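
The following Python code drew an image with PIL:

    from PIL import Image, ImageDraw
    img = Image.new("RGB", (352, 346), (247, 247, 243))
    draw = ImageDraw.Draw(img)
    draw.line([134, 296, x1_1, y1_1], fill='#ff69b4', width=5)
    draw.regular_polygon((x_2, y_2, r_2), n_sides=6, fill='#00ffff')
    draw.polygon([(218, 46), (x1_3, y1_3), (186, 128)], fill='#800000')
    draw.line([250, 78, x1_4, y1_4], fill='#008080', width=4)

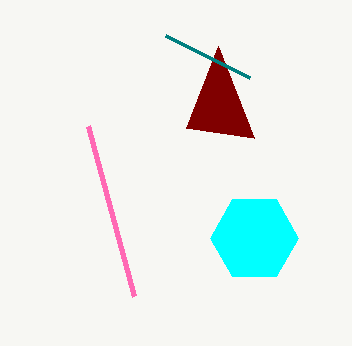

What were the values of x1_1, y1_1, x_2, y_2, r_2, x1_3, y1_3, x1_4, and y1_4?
x1_1 = 88
y1_1 = 126
x_2 = 254
y_2 = 238
r_2 = 44
x1_3 = 254
y1_3 = 138
x1_4 = 166
y1_4 = 36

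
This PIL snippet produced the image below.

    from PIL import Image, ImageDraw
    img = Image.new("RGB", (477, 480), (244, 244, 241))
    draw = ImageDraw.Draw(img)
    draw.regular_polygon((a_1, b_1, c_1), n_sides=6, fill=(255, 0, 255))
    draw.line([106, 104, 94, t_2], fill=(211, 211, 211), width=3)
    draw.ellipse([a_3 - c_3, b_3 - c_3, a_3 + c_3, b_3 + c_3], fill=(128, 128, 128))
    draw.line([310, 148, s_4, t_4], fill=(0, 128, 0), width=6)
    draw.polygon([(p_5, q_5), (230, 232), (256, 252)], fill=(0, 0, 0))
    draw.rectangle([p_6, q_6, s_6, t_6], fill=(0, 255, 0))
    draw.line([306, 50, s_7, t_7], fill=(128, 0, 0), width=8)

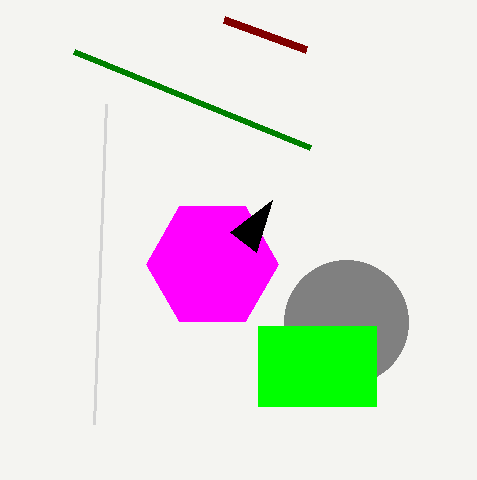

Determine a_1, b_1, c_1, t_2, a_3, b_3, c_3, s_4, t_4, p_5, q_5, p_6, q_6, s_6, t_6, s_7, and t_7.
a_1 = 212, b_1 = 264, c_1 = 66, t_2 = 424, a_3 = 346, b_3 = 322, c_3 = 62, s_4 = 74, t_4 = 52, p_5 = 272, q_5 = 200, p_6 = 258, q_6 = 326, s_6 = 376, t_6 = 406, s_7 = 224, t_7 = 20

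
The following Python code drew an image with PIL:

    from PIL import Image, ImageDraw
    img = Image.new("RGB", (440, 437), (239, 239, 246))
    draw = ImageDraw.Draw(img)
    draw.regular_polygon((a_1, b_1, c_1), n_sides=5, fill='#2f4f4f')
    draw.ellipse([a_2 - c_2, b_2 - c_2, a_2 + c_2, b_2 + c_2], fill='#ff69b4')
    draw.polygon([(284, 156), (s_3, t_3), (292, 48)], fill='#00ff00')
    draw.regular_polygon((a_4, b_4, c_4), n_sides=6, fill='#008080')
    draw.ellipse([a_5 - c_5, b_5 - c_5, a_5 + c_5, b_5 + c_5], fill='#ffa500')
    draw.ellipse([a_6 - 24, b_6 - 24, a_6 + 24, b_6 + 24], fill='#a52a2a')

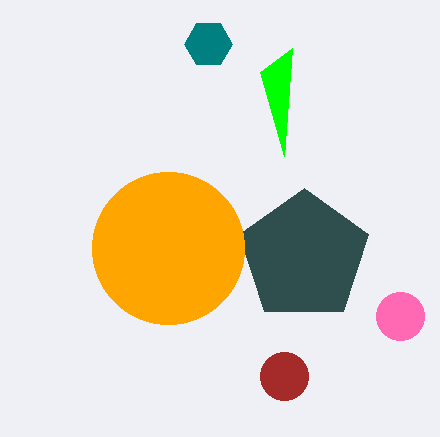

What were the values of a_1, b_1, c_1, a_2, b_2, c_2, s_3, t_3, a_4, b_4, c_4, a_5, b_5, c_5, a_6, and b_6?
a_1 = 304; b_1 = 256; c_1 = 68; a_2 = 400; b_2 = 316; c_2 = 24; s_3 = 260; t_3 = 72; a_4 = 208; b_4 = 44; c_4 = 24; a_5 = 168; b_5 = 248; c_5 = 76; a_6 = 284; b_6 = 376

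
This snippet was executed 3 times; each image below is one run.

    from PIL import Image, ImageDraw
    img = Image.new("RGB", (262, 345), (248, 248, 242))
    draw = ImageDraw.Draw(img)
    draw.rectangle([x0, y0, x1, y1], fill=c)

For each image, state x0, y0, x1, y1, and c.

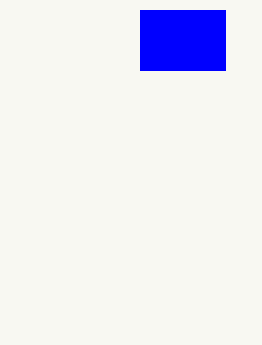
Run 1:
x0 = 140
y0 = 10
x1 = 225
y1 = 70
c = 'blue'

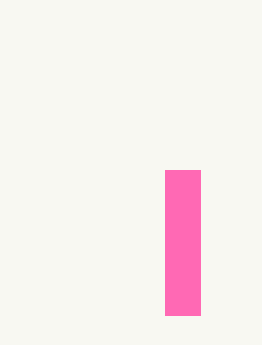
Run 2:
x0 = 165
y0 = 170
x1 = 200
y1 = 315
c = 'hotpink'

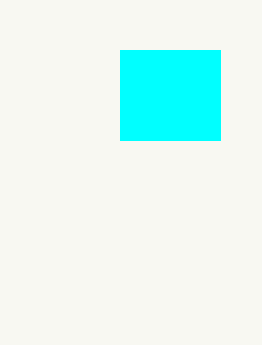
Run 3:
x0 = 120; y0 = 50; x1 = 220; y1 = 140; c = 'cyan'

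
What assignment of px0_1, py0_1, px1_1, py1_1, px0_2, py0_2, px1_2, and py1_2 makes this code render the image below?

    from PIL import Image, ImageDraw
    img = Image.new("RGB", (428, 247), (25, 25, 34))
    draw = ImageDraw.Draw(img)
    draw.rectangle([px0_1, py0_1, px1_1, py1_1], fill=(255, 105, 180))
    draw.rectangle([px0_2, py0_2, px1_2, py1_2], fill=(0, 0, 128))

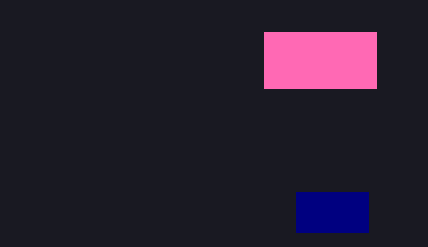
px0_1 = 264; py0_1 = 32; px1_1 = 376; py1_1 = 88; px0_2 = 296; py0_2 = 192; px1_2 = 368; py1_2 = 232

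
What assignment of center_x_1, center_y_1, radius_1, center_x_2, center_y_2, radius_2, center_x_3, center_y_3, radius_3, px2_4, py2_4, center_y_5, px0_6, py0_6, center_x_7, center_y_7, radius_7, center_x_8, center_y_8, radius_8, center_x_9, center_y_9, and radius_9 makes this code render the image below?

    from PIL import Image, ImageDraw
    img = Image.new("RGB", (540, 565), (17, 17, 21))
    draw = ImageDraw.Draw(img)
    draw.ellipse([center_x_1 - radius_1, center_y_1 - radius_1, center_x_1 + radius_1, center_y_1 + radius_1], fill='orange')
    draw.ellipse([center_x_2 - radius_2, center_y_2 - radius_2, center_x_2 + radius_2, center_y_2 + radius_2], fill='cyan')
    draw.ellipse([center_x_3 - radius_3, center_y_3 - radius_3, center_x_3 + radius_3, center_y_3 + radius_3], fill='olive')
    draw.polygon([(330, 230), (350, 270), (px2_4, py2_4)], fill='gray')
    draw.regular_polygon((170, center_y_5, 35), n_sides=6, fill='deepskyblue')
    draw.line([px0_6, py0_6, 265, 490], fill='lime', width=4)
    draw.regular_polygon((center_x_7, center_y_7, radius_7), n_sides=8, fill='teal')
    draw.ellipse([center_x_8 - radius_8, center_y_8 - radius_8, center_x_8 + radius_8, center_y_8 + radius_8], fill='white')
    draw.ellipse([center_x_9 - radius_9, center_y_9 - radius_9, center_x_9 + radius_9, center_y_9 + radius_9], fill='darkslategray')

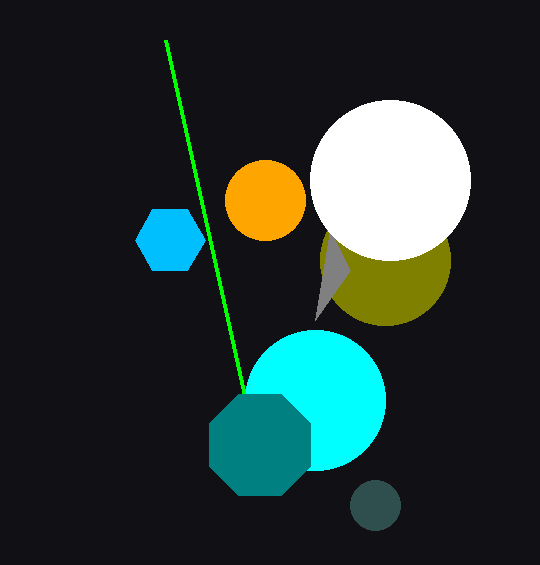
center_x_1 = 265; center_y_1 = 200; radius_1 = 40; center_x_2 = 315; center_y_2 = 400; radius_2 = 70; center_x_3 = 385; center_y_3 = 260; radius_3 = 65; px2_4 = 315; py2_4 = 320; center_y_5 = 240; px0_6 = 165; py0_6 = 40; center_x_7 = 260; center_y_7 = 445; radius_7 = 55; center_x_8 = 390; center_y_8 = 180; radius_8 = 80; center_x_9 = 375; center_y_9 = 505; radius_9 = 25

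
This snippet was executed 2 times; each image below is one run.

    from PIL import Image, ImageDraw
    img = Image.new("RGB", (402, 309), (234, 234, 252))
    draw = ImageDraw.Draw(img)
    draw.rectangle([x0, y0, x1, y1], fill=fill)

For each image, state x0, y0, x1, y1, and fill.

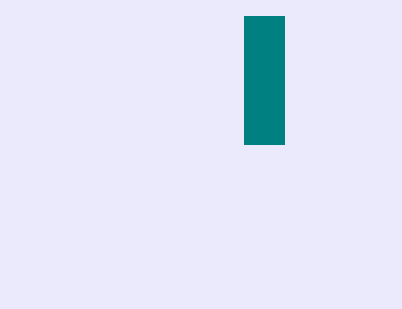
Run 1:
x0 = 244, y0 = 16, x1 = 284, y1 = 144, fill = 'teal'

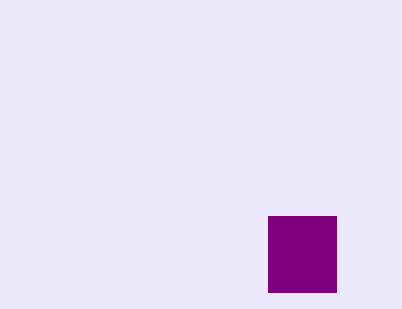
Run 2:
x0 = 268, y0 = 216, x1 = 336, y1 = 292, fill = 'purple'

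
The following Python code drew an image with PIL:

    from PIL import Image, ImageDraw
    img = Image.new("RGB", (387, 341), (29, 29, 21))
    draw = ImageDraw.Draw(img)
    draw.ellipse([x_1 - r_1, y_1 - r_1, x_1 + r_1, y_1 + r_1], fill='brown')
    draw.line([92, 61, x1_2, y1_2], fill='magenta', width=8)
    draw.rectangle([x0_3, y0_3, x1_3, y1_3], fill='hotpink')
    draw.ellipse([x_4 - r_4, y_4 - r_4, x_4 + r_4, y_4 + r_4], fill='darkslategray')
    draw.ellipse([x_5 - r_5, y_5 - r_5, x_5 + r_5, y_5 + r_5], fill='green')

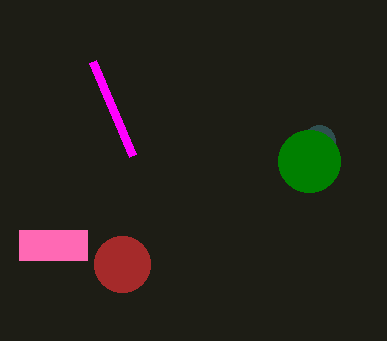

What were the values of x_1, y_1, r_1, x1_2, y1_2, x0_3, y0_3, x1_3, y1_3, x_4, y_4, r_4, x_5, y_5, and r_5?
x_1 = 122
y_1 = 264
r_1 = 28
x1_2 = 132
y1_2 = 155
x0_3 = 19
y0_3 = 230
x1_3 = 87
y1_3 = 260
x_4 = 319
y_4 = 141
r_4 = 16
x_5 = 309
y_5 = 161
r_5 = 31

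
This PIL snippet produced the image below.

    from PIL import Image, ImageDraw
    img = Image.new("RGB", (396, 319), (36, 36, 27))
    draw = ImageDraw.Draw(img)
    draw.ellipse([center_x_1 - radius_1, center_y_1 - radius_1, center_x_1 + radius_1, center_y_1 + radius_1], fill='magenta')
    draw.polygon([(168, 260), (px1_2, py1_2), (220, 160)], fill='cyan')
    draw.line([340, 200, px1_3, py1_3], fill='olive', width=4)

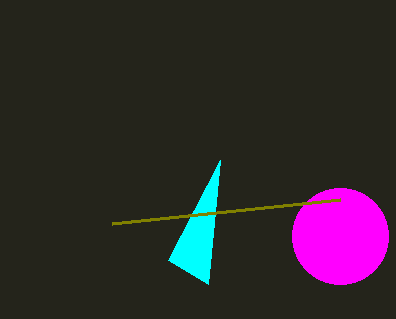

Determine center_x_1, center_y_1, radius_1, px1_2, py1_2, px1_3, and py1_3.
center_x_1 = 340, center_y_1 = 236, radius_1 = 48, px1_2 = 208, py1_2 = 284, px1_3 = 112, py1_3 = 224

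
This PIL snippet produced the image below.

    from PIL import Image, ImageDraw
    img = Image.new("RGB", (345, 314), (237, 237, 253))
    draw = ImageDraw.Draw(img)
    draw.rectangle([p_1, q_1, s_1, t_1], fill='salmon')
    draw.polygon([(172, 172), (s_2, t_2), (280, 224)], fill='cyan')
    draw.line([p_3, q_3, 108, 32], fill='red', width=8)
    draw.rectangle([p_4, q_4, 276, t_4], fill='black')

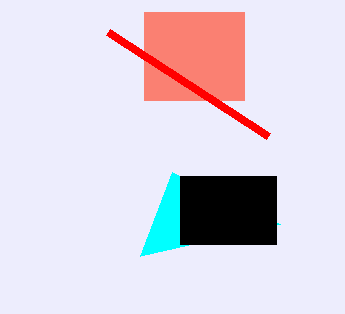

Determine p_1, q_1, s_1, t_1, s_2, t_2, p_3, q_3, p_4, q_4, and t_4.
p_1 = 144, q_1 = 12, s_1 = 244, t_1 = 100, s_2 = 140, t_2 = 256, p_3 = 268, q_3 = 136, p_4 = 180, q_4 = 176, t_4 = 244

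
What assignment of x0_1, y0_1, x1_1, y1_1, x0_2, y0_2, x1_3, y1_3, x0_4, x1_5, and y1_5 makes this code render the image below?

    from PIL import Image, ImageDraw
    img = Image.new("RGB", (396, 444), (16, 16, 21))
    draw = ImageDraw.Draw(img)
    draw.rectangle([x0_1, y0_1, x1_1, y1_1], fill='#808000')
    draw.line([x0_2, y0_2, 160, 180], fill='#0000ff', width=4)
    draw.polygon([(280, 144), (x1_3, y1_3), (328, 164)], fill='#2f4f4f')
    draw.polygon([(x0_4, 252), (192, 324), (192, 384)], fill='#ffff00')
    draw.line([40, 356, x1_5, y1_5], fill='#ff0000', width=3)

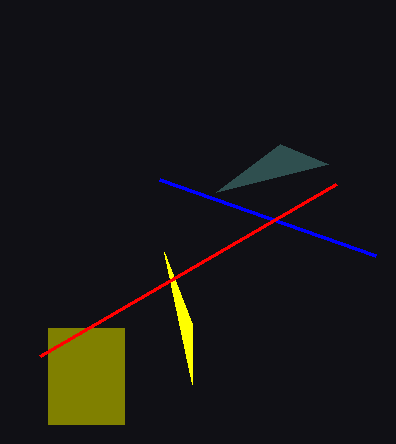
x0_1 = 48; y0_1 = 328; x1_1 = 124; y1_1 = 424; x0_2 = 376; y0_2 = 256; x1_3 = 216; y1_3 = 192; x0_4 = 164; x1_5 = 336; y1_5 = 184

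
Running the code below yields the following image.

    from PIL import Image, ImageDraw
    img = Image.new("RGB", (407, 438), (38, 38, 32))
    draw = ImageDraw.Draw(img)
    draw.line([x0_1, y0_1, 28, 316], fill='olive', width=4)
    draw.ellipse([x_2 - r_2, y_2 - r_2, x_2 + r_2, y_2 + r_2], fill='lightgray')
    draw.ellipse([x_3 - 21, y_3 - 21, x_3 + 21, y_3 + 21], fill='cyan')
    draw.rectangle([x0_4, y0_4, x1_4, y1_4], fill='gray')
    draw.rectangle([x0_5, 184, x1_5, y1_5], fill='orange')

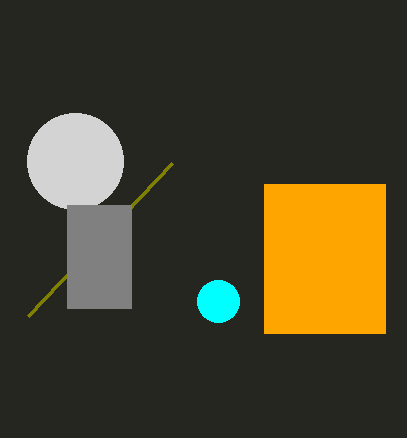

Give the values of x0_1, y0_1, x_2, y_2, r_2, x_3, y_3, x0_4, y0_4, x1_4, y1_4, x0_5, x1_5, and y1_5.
x0_1 = 172, y0_1 = 163, x_2 = 75, y_2 = 161, r_2 = 48, x_3 = 218, y_3 = 301, x0_4 = 67, y0_4 = 205, x1_4 = 131, y1_4 = 308, x0_5 = 264, x1_5 = 385, y1_5 = 333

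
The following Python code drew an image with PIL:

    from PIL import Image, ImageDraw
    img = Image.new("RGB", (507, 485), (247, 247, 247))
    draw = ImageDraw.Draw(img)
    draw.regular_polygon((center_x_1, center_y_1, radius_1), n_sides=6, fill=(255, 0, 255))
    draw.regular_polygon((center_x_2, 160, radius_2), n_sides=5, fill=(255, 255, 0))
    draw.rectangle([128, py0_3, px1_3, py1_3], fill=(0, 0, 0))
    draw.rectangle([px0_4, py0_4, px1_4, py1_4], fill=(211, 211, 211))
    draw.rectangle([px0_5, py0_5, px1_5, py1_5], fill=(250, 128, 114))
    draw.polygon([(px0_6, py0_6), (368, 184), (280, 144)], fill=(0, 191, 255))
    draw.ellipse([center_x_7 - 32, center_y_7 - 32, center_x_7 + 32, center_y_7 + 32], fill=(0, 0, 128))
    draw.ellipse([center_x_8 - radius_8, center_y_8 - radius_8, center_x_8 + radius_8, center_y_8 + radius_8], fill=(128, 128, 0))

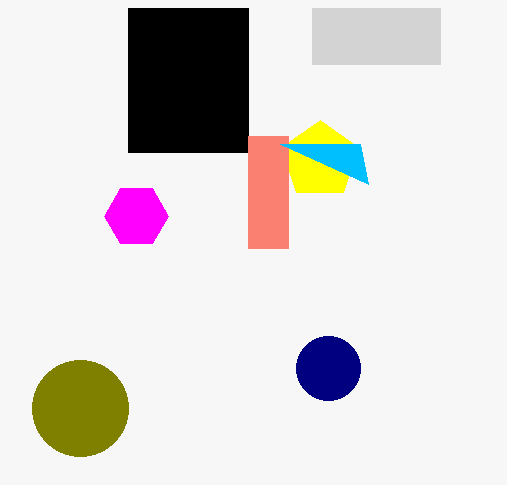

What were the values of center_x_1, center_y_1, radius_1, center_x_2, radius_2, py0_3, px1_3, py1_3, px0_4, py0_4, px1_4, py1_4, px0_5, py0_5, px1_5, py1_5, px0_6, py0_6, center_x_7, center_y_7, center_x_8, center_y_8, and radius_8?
center_x_1 = 136, center_y_1 = 216, radius_1 = 32, center_x_2 = 320, radius_2 = 40, py0_3 = 8, px1_3 = 248, py1_3 = 152, px0_4 = 312, py0_4 = 8, px1_4 = 440, py1_4 = 64, px0_5 = 248, py0_5 = 136, px1_5 = 288, py1_5 = 248, px0_6 = 360, py0_6 = 144, center_x_7 = 328, center_y_7 = 368, center_x_8 = 80, center_y_8 = 408, radius_8 = 48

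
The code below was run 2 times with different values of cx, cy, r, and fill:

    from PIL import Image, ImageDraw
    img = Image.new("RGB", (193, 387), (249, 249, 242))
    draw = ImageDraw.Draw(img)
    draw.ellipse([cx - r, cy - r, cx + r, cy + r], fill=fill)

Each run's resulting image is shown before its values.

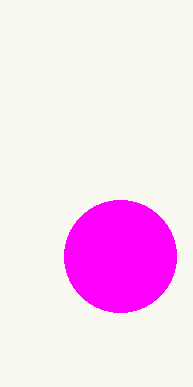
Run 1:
cx = 120
cy = 256
r = 56
fill = 'magenta'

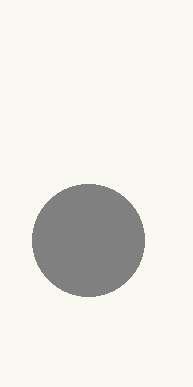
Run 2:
cx = 88
cy = 240
r = 56
fill = 'gray'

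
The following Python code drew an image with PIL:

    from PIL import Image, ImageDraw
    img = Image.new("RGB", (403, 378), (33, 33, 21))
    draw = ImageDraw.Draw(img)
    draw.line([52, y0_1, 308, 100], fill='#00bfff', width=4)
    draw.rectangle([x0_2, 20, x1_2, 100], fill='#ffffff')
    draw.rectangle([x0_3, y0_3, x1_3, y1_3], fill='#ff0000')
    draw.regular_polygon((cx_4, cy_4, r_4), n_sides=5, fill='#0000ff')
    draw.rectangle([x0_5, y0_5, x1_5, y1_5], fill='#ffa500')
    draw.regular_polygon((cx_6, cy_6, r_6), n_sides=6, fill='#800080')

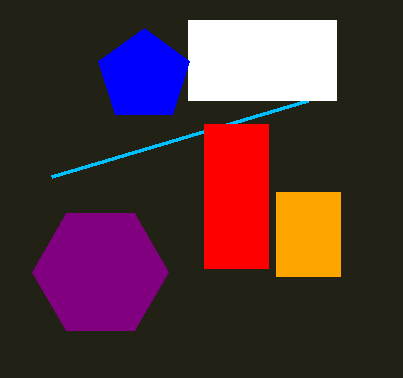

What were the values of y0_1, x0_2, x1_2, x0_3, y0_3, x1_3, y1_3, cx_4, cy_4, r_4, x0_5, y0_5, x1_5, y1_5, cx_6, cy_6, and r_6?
y0_1 = 176, x0_2 = 188, x1_2 = 336, x0_3 = 204, y0_3 = 124, x1_3 = 268, y1_3 = 268, cx_4 = 144, cy_4 = 76, r_4 = 48, x0_5 = 276, y0_5 = 192, x1_5 = 340, y1_5 = 276, cx_6 = 100, cy_6 = 272, r_6 = 68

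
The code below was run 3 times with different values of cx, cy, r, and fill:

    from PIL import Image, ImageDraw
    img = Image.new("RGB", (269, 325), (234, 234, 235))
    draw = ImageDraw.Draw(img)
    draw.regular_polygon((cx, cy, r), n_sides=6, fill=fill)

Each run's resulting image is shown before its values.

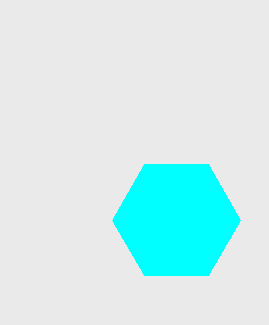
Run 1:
cx = 176
cy = 220
r = 64
fill = 'cyan'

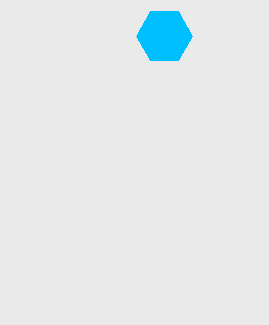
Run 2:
cx = 164, cy = 36, r = 28, fill = 'deepskyblue'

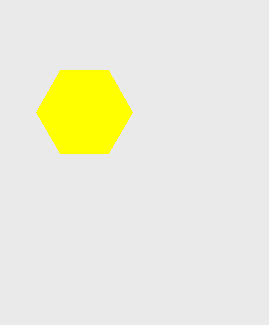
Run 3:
cx = 84, cy = 112, r = 48, fill = 'yellow'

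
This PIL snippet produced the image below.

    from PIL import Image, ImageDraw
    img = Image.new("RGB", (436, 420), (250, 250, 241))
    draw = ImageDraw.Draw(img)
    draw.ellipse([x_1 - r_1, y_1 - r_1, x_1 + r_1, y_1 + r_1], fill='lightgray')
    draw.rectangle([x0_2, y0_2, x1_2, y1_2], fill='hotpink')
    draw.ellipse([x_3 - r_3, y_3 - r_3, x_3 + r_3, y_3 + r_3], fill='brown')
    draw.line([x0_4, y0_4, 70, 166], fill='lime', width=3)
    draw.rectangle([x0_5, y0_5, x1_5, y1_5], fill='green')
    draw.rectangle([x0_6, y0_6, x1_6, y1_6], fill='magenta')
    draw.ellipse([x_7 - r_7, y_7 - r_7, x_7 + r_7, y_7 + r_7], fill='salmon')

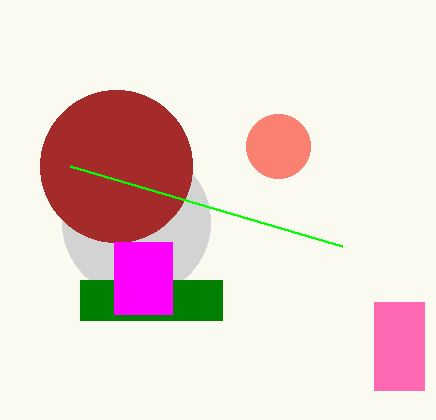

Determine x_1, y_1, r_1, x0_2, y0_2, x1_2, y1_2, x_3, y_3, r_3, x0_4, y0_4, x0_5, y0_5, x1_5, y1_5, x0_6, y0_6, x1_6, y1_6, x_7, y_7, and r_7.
x_1 = 136, y_1 = 222, r_1 = 74, x0_2 = 374, y0_2 = 302, x1_2 = 424, y1_2 = 390, x_3 = 116, y_3 = 166, r_3 = 76, x0_4 = 342, y0_4 = 246, x0_5 = 80, y0_5 = 280, x1_5 = 222, y1_5 = 320, x0_6 = 114, y0_6 = 242, x1_6 = 172, y1_6 = 314, x_7 = 278, y_7 = 146, r_7 = 32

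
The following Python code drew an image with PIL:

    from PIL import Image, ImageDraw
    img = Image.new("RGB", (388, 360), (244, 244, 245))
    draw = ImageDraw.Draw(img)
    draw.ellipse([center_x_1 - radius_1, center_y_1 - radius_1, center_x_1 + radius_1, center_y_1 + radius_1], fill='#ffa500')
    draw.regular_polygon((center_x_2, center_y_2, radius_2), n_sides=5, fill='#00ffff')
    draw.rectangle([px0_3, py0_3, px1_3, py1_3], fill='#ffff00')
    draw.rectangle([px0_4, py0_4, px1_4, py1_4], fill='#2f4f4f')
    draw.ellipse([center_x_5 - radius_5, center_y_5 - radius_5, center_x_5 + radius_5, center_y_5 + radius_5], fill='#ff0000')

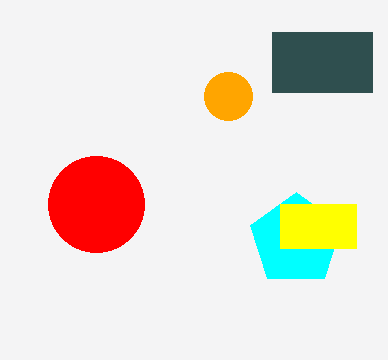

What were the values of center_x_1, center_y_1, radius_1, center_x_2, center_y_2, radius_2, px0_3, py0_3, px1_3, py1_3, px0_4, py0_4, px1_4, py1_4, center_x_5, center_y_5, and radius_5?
center_x_1 = 228; center_y_1 = 96; radius_1 = 24; center_x_2 = 296; center_y_2 = 240; radius_2 = 48; px0_3 = 280; py0_3 = 204; px1_3 = 356; py1_3 = 248; px0_4 = 272; py0_4 = 32; px1_4 = 372; py1_4 = 92; center_x_5 = 96; center_y_5 = 204; radius_5 = 48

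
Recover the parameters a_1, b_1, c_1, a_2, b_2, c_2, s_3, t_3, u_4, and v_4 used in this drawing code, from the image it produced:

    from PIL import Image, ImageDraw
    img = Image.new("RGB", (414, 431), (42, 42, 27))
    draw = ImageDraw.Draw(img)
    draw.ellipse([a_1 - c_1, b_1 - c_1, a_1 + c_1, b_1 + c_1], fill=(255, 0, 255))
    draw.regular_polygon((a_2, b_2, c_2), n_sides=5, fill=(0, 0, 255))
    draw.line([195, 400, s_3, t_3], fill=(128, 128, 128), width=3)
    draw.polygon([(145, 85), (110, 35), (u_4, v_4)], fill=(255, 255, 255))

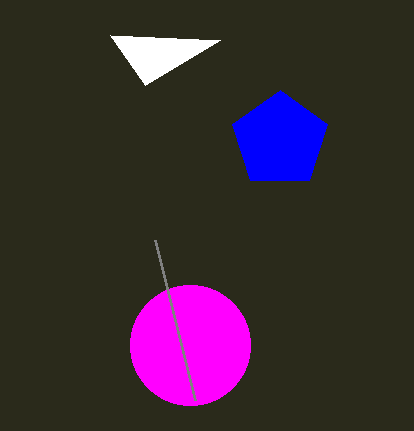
a_1 = 190; b_1 = 345; c_1 = 60; a_2 = 280; b_2 = 140; c_2 = 50; s_3 = 155; t_3 = 240; u_4 = 220; v_4 = 40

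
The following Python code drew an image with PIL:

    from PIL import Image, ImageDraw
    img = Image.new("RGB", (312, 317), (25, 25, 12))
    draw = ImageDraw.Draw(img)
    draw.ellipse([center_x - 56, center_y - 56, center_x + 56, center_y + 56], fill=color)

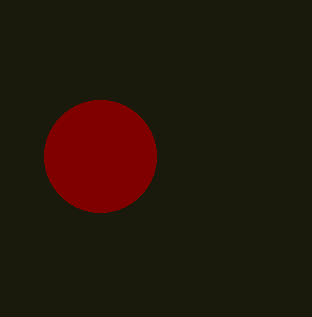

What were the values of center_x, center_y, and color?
center_x = 100; center_y = 156; color = 'maroon'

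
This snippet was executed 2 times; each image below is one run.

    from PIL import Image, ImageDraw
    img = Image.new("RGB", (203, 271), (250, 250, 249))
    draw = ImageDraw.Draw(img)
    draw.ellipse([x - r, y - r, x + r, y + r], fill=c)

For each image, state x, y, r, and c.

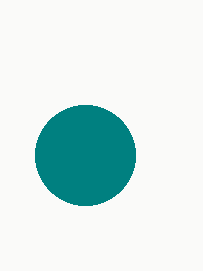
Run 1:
x = 85, y = 155, r = 50, c = 'teal'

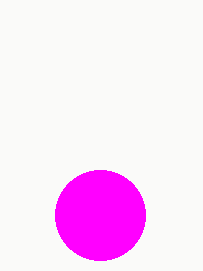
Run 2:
x = 100, y = 215, r = 45, c = 'magenta'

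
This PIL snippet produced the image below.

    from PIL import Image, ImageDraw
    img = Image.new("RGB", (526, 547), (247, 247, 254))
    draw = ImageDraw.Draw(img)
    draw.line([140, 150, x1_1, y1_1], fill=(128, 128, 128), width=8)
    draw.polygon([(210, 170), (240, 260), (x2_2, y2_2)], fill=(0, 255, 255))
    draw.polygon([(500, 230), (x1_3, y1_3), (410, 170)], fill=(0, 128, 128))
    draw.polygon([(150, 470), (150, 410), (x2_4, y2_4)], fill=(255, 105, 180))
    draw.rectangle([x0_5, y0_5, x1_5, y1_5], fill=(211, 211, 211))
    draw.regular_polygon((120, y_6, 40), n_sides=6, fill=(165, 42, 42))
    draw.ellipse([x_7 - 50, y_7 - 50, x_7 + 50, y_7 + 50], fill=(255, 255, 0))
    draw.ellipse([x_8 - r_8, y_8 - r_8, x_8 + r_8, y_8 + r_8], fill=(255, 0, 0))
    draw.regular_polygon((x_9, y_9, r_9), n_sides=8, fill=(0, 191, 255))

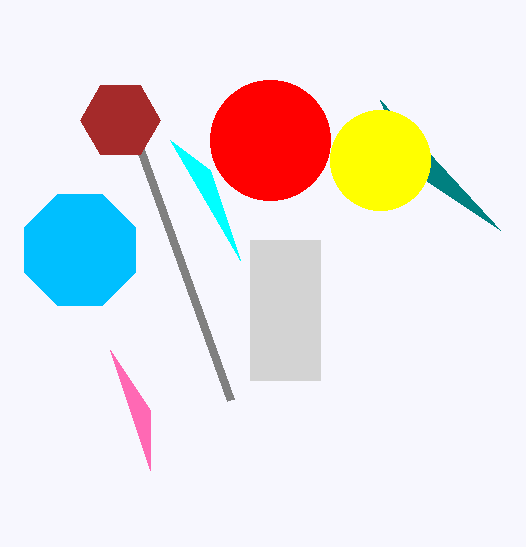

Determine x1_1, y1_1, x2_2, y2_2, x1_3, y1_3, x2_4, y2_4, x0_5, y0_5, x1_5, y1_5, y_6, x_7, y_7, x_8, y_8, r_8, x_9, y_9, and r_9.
x1_1 = 230; y1_1 = 400; x2_2 = 170; y2_2 = 140; x1_3 = 380; y1_3 = 100; x2_4 = 110; y2_4 = 350; x0_5 = 250; y0_5 = 240; x1_5 = 320; y1_5 = 380; y_6 = 120; x_7 = 380; y_7 = 160; x_8 = 270; y_8 = 140; r_8 = 60; x_9 = 80; y_9 = 250; r_9 = 60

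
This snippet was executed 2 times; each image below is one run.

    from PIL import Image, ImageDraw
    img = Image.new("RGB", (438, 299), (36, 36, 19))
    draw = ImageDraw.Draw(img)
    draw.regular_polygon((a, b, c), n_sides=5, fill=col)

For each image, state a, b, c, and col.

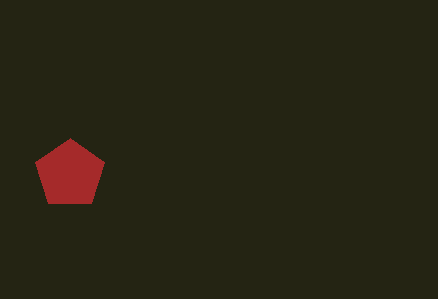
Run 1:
a = 70; b = 174; c = 36; col = 'brown'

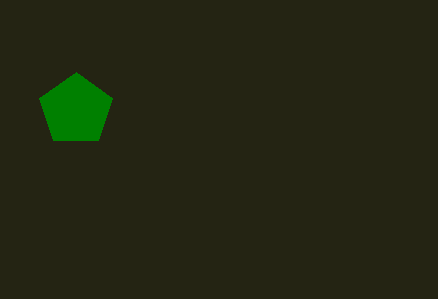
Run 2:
a = 76, b = 110, c = 38, col = 'green'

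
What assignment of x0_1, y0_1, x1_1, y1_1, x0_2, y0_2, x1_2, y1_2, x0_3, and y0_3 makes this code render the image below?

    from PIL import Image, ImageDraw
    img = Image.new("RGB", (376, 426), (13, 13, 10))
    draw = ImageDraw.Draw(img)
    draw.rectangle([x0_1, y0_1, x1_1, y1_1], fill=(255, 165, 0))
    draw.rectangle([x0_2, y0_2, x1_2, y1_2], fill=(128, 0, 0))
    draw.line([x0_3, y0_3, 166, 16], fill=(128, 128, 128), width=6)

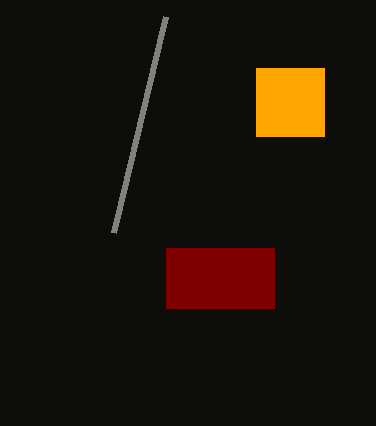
x0_1 = 256, y0_1 = 68, x1_1 = 324, y1_1 = 136, x0_2 = 166, y0_2 = 248, x1_2 = 274, y1_2 = 308, x0_3 = 114, y0_3 = 232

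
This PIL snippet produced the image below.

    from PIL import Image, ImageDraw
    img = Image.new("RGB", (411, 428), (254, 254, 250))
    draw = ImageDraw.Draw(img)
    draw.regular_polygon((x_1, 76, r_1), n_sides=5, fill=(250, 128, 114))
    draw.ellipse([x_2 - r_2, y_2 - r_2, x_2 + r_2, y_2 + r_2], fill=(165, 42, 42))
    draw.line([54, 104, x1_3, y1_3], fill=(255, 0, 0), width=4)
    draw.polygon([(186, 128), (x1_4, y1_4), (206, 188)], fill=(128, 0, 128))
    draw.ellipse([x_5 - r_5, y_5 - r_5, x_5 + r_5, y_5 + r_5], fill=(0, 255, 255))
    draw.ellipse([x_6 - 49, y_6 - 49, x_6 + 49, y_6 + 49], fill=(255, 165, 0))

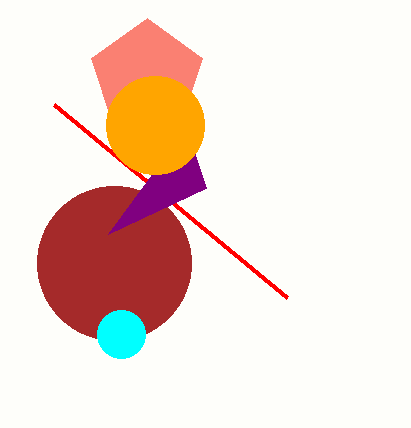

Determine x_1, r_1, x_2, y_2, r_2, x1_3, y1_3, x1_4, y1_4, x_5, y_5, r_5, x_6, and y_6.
x_1 = 147
r_1 = 58
x_2 = 114
y_2 = 263
r_2 = 77
x1_3 = 287
y1_3 = 297
x1_4 = 108
y1_4 = 234
x_5 = 121
y_5 = 334
r_5 = 24
x_6 = 155
y_6 = 125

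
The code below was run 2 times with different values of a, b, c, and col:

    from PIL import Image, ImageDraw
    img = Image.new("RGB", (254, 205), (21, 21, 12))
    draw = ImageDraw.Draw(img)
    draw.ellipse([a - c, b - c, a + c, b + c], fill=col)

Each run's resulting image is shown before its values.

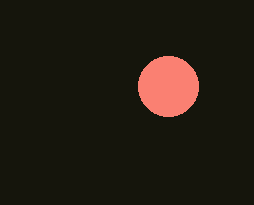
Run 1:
a = 168; b = 86; c = 30; col = 'salmon'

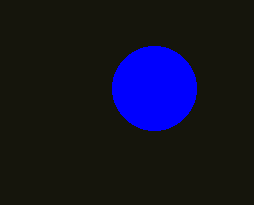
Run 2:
a = 154
b = 88
c = 42
col = 'blue'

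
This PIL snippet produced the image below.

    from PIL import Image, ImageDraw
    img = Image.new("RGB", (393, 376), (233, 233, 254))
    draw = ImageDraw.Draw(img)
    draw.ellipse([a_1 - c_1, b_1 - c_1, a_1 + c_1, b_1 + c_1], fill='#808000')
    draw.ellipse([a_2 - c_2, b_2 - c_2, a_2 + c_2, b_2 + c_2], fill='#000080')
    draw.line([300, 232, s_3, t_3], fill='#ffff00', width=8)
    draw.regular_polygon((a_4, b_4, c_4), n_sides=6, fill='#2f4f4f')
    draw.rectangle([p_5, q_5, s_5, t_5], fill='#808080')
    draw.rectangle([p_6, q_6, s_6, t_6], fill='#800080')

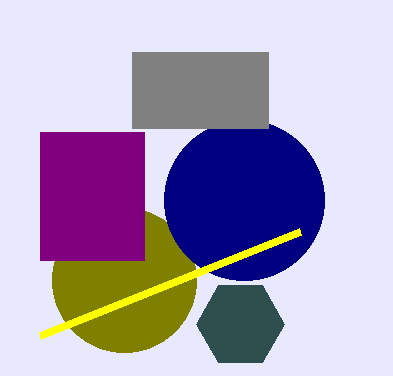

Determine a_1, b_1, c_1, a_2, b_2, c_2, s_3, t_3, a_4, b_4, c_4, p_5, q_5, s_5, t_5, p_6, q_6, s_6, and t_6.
a_1 = 124; b_1 = 280; c_1 = 72; a_2 = 244; b_2 = 200; c_2 = 80; s_3 = 40; t_3 = 336; a_4 = 240; b_4 = 324; c_4 = 44; p_5 = 132; q_5 = 52; s_5 = 268; t_5 = 128; p_6 = 40; q_6 = 132; s_6 = 144; t_6 = 260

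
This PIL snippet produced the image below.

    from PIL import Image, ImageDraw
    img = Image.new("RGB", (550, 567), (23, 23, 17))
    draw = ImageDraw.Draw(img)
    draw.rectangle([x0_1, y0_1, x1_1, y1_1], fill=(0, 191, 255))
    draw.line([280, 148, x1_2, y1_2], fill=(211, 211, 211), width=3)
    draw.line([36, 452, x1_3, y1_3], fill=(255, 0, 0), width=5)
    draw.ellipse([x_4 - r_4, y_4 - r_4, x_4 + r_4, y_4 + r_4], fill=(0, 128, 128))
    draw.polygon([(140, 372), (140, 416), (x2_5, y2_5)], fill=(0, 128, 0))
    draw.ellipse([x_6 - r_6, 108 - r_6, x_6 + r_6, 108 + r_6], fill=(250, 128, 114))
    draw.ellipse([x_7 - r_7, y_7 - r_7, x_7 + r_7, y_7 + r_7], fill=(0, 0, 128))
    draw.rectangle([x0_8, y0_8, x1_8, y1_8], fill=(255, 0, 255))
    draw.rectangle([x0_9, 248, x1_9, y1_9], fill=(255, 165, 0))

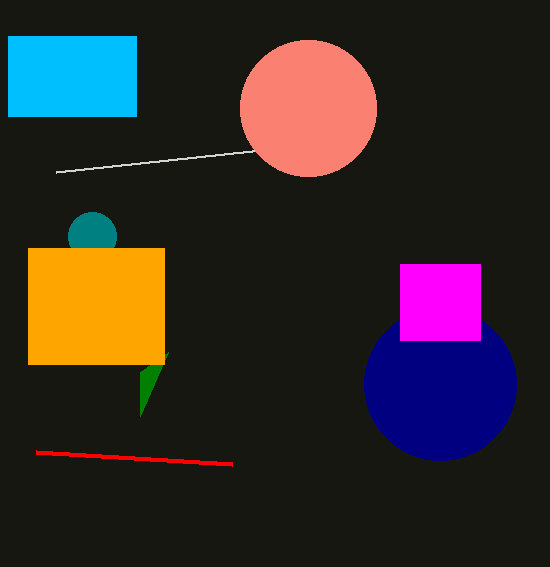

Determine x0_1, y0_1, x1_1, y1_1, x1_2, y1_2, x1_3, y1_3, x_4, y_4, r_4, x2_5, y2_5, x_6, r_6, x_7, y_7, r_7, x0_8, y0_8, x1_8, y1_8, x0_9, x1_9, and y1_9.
x0_1 = 8, y0_1 = 36, x1_1 = 136, y1_1 = 116, x1_2 = 56, y1_2 = 172, x1_3 = 232, y1_3 = 464, x_4 = 92, y_4 = 236, r_4 = 24, x2_5 = 168, y2_5 = 352, x_6 = 308, r_6 = 68, x_7 = 440, y_7 = 384, r_7 = 76, x0_8 = 400, y0_8 = 264, x1_8 = 480, y1_8 = 340, x0_9 = 28, x1_9 = 164, y1_9 = 364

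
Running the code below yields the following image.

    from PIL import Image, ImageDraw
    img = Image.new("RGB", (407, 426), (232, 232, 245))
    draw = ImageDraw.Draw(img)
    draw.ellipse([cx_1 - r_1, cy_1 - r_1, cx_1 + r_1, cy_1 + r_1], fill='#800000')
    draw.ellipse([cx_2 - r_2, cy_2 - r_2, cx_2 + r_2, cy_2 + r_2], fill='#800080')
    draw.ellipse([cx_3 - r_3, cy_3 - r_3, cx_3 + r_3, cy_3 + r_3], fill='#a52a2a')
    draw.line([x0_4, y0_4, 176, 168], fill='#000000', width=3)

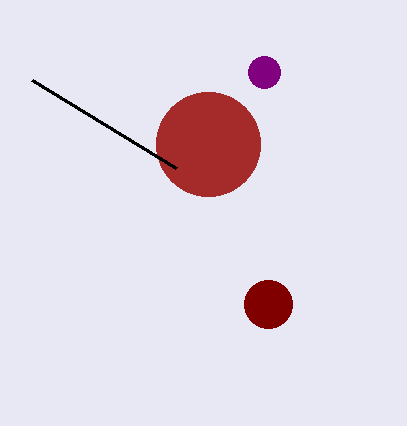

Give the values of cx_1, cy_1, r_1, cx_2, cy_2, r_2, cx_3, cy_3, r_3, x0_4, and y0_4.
cx_1 = 268; cy_1 = 304; r_1 = 24; cx_2 = 264; cy_2 = 72; r_2 = 16; cx_3 = 208; cy_3 = 144; r_3 = 52; x0_4 = 32; y0_4 = 80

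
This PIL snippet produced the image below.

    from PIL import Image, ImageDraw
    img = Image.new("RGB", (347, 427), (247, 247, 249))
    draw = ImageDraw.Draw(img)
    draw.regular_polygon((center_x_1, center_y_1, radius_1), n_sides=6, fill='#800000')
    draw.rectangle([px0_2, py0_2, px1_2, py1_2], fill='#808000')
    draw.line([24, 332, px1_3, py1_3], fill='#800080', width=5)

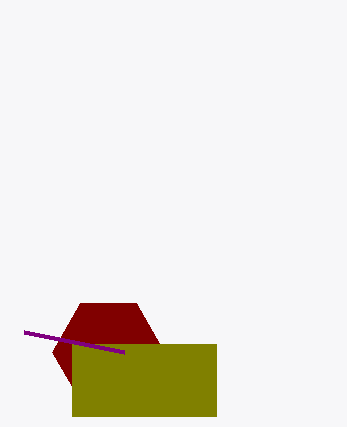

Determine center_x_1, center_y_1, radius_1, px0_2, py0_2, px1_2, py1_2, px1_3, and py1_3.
center_x_1 = 108
center_y_1 = 352
radius_1 = 56
px0_2 = 72
py0_2 = 344
px1_2 = 216
py1_2 = 416
px1_3 = 124
py1_3 = 352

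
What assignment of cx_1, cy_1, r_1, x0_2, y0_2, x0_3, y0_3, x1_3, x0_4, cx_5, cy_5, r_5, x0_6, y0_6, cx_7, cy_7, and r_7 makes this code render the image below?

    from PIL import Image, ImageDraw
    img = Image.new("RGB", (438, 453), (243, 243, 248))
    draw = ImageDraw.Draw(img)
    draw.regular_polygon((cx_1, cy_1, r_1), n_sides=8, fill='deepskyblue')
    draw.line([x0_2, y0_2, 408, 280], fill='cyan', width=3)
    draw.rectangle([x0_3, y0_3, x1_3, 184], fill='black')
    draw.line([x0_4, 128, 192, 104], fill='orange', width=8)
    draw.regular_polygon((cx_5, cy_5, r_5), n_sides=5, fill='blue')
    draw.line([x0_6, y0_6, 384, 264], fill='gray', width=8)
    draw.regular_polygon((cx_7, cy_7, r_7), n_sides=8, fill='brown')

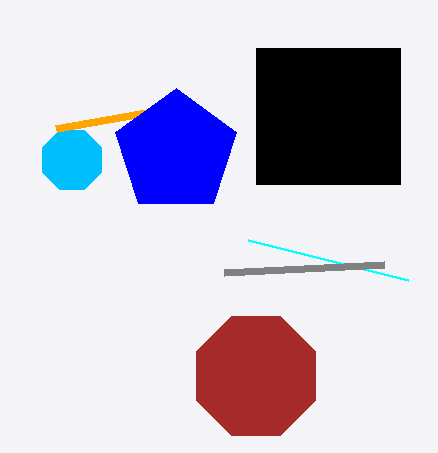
cx_1 = 72; cy_1 = 160; r_1 = 32; x0_2 = 248; y0_2 = 240; x0_3 = 256; y0_3 = 48; x1_3 = 400; x0_4 = 56; cx_5 = 176; cy_5 = 152; r_5 = 64; x0_6 = 224; y0_6 = 272; cx_7 = 256; cy_7 = 376; r_7 = 64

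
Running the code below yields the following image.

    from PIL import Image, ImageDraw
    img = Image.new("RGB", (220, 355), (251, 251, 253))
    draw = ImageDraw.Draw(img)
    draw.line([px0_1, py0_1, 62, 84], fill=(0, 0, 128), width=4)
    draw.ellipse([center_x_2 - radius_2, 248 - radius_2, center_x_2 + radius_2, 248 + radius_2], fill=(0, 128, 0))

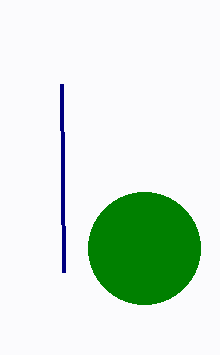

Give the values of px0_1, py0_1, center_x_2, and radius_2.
px0_1 = 64; py0_1 = 272; center_x_2 = 144; radius_2 = 56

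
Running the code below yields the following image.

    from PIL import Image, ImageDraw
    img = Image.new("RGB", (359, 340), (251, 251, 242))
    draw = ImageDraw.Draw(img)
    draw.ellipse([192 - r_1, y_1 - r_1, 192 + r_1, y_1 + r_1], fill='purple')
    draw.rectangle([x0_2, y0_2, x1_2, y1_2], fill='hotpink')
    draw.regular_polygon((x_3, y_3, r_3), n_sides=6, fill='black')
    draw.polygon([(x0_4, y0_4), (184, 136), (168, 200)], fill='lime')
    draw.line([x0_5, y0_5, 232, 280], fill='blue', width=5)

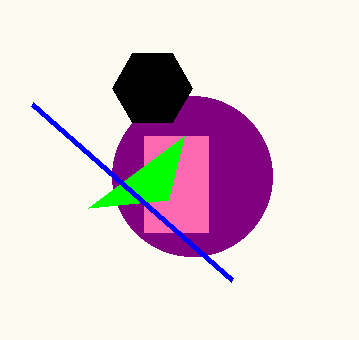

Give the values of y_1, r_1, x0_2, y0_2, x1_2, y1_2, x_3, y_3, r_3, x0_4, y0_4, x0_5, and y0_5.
y_1 = 176
r_1 = 80
x0_2 = 144
y0_2 = 136
x1_2 = 208
y1_2 = 232
x_3 = 152
y_3 = 88
r_3 = 40
x0_4 = 88
y0_4 = 208
x0_5 = 32
y0_5 = 104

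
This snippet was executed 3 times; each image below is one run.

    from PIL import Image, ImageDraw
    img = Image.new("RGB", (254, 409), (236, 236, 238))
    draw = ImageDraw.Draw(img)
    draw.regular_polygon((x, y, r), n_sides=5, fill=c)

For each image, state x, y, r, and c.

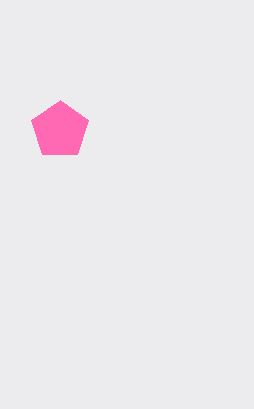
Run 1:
x = 60, y = 130, r = 30, c = 'hotpink'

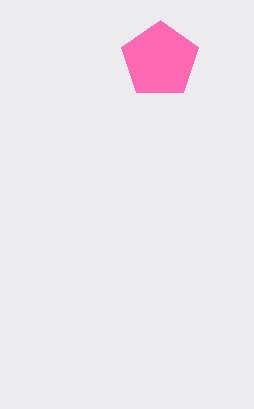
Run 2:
x = 160; y = 60; r = 40; c = 'hotpink'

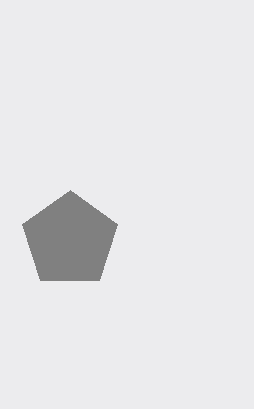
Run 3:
x = 70, y = 240, r = 50, c = 'gray'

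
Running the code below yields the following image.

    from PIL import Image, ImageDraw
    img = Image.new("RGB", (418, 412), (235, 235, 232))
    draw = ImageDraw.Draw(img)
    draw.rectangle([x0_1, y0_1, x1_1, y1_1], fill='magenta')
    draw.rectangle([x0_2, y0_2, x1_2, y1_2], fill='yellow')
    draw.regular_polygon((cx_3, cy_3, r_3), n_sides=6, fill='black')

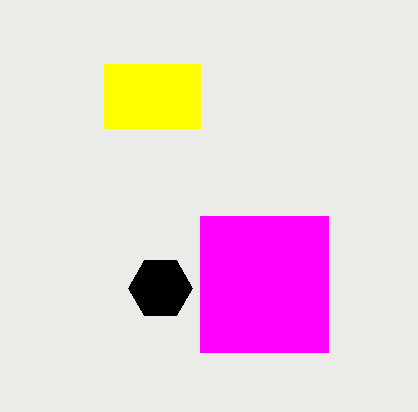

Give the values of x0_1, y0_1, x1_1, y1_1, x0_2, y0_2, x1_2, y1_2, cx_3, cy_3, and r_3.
x0_1 = 200
y0_1 = 216
x1_1 = 328
y1_1 = 352
x0_2 = 104
y0_2 = 64
x1_2 = 200
y1_2 = 128
cx_3 = 160
cy_3 = 288
r_3 = 32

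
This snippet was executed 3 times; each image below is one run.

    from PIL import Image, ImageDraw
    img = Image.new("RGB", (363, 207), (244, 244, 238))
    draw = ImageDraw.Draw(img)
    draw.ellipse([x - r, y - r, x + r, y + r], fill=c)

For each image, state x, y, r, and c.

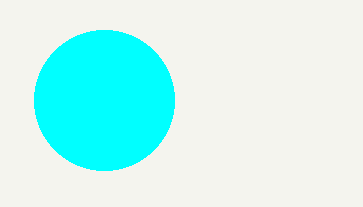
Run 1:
x = 104, y = 100, r = 70, c = 'cyan'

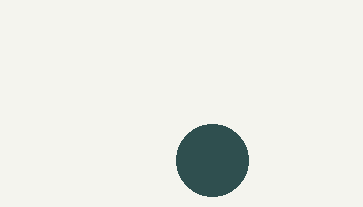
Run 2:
x = 212; y = 160; r = 36; c = 'darkslategray'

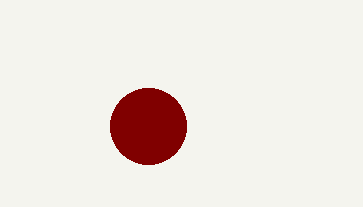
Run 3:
x = 148, y = 126, r = 38, c = 'maroon'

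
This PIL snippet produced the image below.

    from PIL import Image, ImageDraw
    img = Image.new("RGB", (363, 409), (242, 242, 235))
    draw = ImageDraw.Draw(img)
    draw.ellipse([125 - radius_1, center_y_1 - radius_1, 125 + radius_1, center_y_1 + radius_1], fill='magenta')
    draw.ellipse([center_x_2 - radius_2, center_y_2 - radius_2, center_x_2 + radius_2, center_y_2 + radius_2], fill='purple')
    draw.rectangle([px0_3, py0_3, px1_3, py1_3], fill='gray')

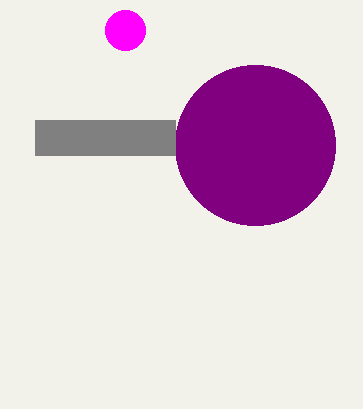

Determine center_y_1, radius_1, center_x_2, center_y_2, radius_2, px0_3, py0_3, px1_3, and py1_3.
center_y_1 = 30
radius_1 = 20
center_x_2 = 255
center_y_2 = 145
radius_2 = 80
px0_3 = 35
py0_3 = 120
px1_3 = 175
py1_3 = 155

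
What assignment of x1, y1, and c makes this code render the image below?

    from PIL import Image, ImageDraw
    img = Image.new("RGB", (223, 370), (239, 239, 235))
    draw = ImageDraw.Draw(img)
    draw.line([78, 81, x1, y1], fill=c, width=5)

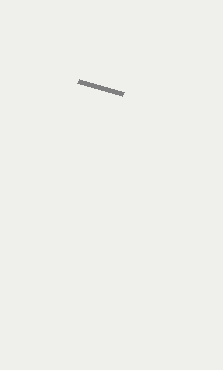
x1 = 123
y1 = 94
c = 'gray'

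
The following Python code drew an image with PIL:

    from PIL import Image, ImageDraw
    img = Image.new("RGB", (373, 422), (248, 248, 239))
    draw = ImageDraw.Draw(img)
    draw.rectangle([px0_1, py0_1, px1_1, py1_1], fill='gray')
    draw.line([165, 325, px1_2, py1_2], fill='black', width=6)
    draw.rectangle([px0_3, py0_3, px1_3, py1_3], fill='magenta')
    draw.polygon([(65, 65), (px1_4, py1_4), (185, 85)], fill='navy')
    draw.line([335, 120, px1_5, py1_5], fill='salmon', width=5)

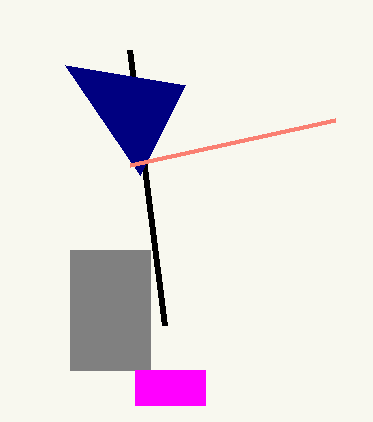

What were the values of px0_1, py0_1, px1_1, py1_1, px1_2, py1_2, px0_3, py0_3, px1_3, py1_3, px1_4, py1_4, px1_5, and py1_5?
px0_1 = 70
py0_1 = 250
px1_1 = 150
py1_1 = 370
px1_2 = 130
py1_2 = 50
px0_3 = 135
py0_3 = 370
px1_3 = 205
py1_3 = 405
px1_4 = 140
py1_4 = 175
px1_5 = 130
py1_5 = 165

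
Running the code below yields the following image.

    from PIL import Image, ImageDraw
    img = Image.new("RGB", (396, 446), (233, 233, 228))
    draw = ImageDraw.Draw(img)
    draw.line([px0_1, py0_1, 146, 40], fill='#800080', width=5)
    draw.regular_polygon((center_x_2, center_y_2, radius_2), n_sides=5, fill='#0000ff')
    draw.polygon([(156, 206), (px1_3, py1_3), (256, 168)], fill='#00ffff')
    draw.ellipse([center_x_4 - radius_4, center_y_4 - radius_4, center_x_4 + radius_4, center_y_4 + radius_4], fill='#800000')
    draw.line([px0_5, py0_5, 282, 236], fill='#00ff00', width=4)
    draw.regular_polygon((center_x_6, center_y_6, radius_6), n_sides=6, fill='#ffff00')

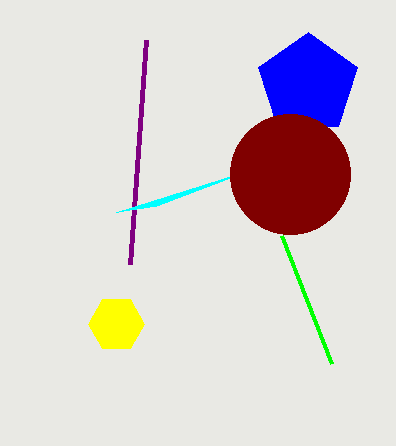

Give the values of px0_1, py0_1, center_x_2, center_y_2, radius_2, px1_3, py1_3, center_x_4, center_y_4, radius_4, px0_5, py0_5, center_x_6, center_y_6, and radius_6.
px0_1 = 130, py0_1 = 264, center_x_2 = 308, center_y_2 = 84, radius_2 = 52, px1_3 = 116, py1_3 = 212, center_x_4 = 290, center_y_4 = 174, radius_4 = 60, px0_5 = 332, py0_5 = 364, center_x_6 = 116, center_y_6 = 324, radius_6 = 28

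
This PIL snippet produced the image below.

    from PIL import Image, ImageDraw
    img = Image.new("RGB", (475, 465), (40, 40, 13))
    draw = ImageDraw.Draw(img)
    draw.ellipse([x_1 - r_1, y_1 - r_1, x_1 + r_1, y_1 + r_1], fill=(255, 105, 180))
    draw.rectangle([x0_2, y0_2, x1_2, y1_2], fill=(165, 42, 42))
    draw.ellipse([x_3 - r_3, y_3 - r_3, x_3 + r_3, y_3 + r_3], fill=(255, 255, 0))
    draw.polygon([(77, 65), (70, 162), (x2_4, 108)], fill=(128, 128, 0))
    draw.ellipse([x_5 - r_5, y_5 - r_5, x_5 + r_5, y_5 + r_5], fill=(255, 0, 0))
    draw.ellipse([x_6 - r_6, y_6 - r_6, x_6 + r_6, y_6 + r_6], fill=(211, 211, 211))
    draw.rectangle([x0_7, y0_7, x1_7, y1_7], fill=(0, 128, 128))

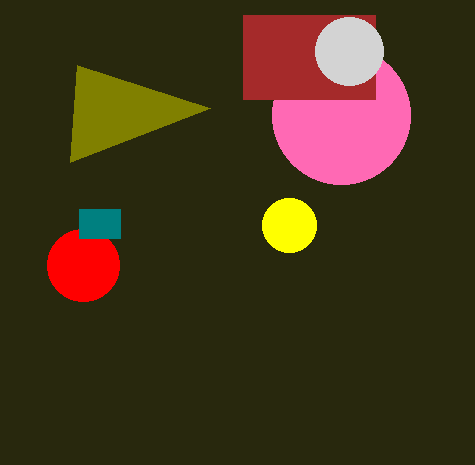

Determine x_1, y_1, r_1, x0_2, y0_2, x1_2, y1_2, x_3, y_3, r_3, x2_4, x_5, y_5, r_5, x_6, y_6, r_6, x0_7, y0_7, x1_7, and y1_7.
x_1 = 341, y_1 = 115, r_1 = 69, x0_2 = 243, y0_2 = 15, x1_2 = 375, y1_2 = 99, x_3 = 289, y_3 = 225, r_3 = 27, x2_4 = 210, x_5 = 83, y_5 = 265, r_5 = 36, x_6 = 349, y_6 = 51, r_6 = 34, x0_7 = 79, y0_7 = 209, x1_7 = 120, y1_7 = 238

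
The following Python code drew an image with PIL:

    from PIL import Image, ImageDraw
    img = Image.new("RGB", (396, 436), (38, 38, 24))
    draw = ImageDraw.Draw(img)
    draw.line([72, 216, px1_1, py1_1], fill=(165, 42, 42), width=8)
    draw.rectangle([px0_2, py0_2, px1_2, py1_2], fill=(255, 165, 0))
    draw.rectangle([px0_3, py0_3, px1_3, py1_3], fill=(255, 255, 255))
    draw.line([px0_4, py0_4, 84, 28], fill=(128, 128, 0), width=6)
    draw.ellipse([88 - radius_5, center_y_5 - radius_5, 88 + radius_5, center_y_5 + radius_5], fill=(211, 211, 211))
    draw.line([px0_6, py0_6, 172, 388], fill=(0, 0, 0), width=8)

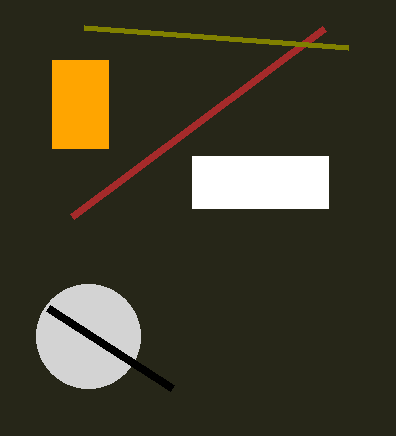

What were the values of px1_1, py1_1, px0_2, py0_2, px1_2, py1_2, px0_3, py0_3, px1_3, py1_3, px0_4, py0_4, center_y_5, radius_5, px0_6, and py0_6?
px1_1 = 324; py1_1 = 28; px0_2 = 52; py0_2 = 60; px1_2 = 108; py1_2 = 148; px0_3 = 192; py0_3 = 156; px1_3 = 328; py1_3 = 208; px0_4 = 348; py0_4 = 48; center_y_5 = 336; radius_5 = 52; px0_6 = 48; py0_6 = 308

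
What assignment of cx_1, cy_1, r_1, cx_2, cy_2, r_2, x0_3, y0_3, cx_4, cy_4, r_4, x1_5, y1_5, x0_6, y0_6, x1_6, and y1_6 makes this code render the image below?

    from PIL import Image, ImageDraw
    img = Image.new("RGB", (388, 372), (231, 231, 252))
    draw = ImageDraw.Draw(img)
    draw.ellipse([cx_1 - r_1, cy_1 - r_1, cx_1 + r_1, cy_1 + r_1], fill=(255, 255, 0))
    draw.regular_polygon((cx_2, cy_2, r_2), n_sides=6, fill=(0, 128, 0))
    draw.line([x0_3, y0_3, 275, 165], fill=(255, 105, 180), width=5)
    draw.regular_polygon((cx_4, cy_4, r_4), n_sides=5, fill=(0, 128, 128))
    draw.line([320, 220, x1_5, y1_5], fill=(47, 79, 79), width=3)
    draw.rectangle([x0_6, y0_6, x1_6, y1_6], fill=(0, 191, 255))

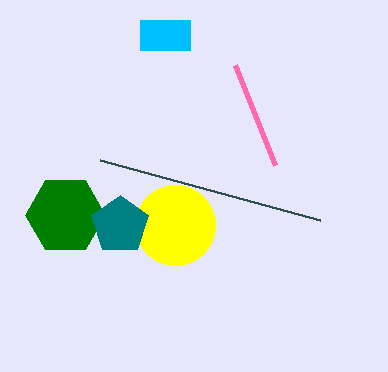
cx_1 = 175
cy_1 = 225
r_1 = 40
cx_2 = 65
cy_2 = 215
r_2 = 40
x0_3 = 235
y0_3 = 65
cx_4 = 120
cy_4 = 225
r_4 = 30
x1_5 = 100
y1_5 = 160
x0_6 = 140
y0_6 = 20
x1_6 = 190
y1_6 = 50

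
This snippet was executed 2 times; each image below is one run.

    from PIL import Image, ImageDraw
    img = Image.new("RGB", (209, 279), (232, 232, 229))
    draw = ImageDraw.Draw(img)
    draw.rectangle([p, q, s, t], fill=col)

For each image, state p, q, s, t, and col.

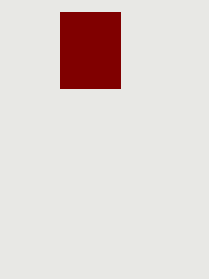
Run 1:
p = 60
q = 12
s = 120
t = 88
col = 'maroon'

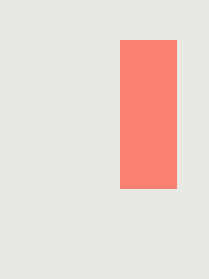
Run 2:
p = 120, q = 40, s = 176, t = 188, col = 'salmon'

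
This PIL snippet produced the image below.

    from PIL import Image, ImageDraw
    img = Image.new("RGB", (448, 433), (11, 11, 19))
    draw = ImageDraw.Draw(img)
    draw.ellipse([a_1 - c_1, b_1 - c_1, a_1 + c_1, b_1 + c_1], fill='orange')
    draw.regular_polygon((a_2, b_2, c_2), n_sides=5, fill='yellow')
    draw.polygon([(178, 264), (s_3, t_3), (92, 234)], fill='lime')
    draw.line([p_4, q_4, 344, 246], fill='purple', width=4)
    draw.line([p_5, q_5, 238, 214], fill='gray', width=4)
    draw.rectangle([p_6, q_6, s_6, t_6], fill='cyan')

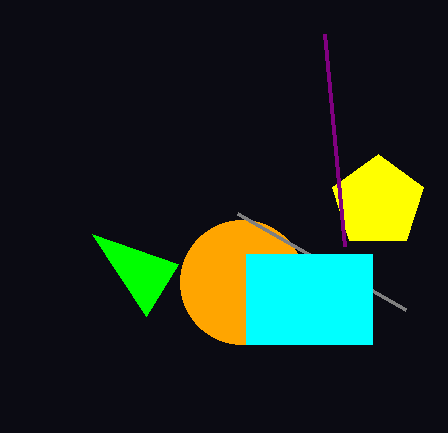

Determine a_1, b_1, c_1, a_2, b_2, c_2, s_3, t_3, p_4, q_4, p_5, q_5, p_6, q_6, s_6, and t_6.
a_1 = 242; b_1 = 282; c_1 = 62; a_2 = 378; b_2 = 202; c_2 = 48; s_3 = 146; t_3 = 316; p_4 = 324; q_4 = 34; p_5 = 406; q_5 = 310; p_6 = 246; q_6 = 254; s_6 = 372; t_6 = 344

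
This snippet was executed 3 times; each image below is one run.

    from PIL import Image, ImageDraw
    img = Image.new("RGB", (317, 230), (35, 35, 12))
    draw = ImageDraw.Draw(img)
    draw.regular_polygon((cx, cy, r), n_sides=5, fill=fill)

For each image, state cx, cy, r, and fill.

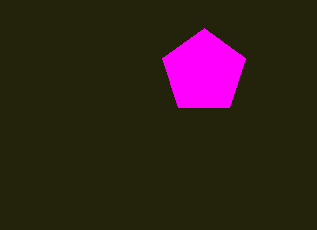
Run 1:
cx = 204, cy = 72, r = 44, fill = 'magenta'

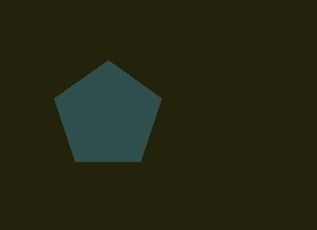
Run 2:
cx = 108; cy = 116; r = 56; fill = 'darkslategray'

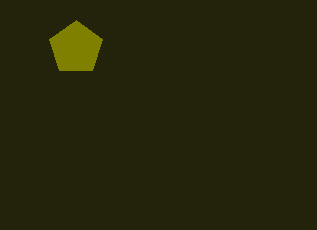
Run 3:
cx = 76; cy = 48; r = 28; fill = 'olive'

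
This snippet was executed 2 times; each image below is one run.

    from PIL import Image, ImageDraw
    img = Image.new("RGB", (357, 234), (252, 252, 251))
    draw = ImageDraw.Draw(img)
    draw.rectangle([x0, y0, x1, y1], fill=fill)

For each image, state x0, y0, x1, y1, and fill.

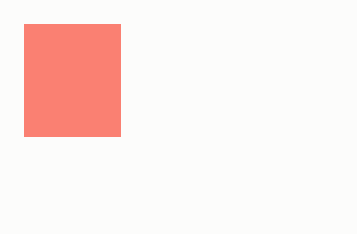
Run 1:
x0 = 24, y0 = 24, x1 = 120, y1 = 136, fill = 'salmon'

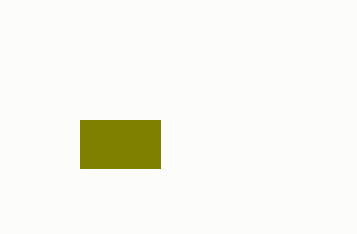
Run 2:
x0 = 80; y0 = 120; x1 = 160; y1 = 168; fill = 'olive'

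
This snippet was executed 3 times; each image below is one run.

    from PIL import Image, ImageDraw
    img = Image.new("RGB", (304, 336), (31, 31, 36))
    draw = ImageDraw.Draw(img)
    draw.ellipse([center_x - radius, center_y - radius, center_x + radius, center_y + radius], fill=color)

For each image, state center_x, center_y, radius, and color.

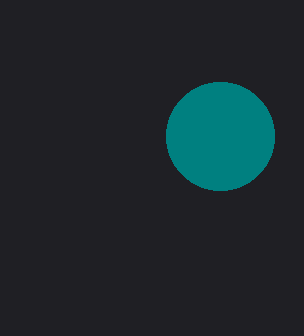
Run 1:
center_x = 220, center_y = 136, radius = 54, color = 'teal'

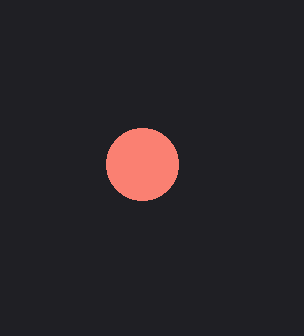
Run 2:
center_x = 142; center_y = 164; radius = 36; color = 'salmon'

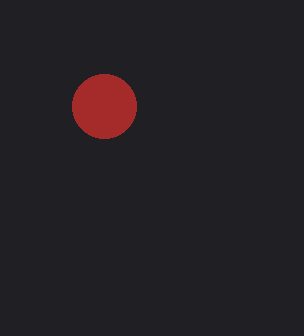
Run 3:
center_x = 104, center_y = 106, radius = 32, color = 'brown'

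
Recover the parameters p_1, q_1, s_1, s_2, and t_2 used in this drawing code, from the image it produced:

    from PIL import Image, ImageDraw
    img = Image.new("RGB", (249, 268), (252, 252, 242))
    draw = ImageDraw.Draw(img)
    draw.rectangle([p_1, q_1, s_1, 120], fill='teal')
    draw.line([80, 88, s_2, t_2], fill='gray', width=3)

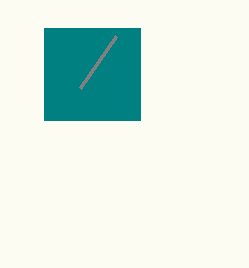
p_1 = 44
q_1 = 28
s_1 = 140
s_2 = 116
t_2 = 36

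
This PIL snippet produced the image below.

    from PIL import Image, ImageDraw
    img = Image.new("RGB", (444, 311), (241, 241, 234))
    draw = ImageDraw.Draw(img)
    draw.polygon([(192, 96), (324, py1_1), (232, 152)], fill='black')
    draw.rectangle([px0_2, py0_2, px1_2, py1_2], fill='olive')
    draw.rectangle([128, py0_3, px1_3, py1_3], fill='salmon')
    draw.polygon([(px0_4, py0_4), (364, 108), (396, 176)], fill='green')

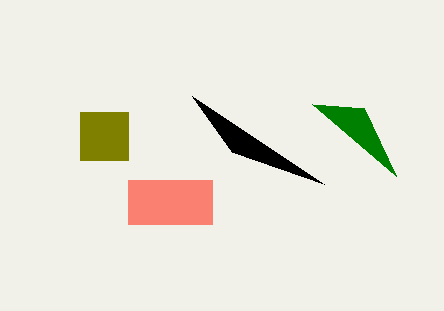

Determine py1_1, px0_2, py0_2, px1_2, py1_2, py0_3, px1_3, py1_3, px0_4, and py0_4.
py1_1 = 184, px0_2 = 80, py0_2 = 112, px1_2 = 128, py1_2 = 160, py0_3 = 180, px1_3 = 212, py1_3 = 224, px0_4 = 312, py0_4 = 104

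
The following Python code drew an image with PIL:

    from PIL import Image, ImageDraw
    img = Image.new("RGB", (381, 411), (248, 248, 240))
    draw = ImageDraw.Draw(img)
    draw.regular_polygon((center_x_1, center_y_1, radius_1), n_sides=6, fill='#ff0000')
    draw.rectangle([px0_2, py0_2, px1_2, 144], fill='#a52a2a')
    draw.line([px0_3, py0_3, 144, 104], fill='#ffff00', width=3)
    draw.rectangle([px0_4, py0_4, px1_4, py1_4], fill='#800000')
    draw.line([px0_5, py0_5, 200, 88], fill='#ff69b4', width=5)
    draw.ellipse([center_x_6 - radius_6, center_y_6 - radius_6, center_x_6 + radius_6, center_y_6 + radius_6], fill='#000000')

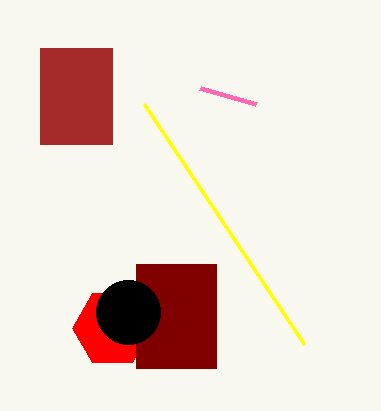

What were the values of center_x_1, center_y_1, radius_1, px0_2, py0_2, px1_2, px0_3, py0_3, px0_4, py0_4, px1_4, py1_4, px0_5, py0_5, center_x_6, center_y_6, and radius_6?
center_x_1 = 112, center_y_1 = 328, radius_1 = 40, px0_2 = 40, py0_2 = 48, px1_2 = 112, px0_3 = 304, py0_3 = 344, px0_4 = 136, py0_4 = 264, px1_4 = 216, py1_4 = 368, px0_5 = 256, py0_5 = 104, center_x_6 = 128, center_y_6 = 312, radius_6 = 32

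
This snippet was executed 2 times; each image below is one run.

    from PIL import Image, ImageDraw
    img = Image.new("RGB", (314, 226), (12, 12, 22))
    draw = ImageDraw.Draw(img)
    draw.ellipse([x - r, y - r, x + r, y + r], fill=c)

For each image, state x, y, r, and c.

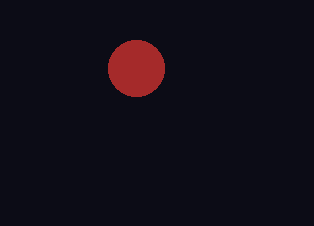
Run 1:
x = 136
y = 68
r = 28
c = 'brown'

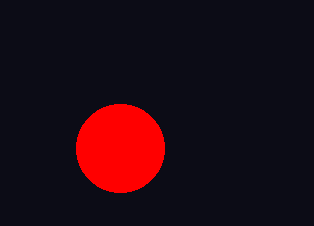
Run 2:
x = 120, y = 148, r = 44, c = 'red'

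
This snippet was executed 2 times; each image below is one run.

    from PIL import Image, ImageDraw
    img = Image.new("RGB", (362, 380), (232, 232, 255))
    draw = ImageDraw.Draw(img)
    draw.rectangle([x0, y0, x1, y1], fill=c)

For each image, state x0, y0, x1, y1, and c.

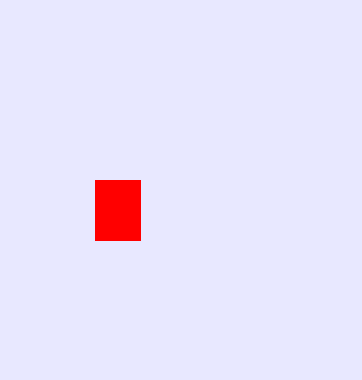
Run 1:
x0 = 95, y0 = 180, x1 = 140, y1 = 240, c = 'red'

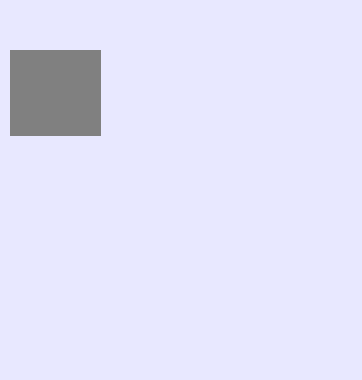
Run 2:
x0 = 10, y0 = 50, x1 = 100, y1 = 135, c = 'gray'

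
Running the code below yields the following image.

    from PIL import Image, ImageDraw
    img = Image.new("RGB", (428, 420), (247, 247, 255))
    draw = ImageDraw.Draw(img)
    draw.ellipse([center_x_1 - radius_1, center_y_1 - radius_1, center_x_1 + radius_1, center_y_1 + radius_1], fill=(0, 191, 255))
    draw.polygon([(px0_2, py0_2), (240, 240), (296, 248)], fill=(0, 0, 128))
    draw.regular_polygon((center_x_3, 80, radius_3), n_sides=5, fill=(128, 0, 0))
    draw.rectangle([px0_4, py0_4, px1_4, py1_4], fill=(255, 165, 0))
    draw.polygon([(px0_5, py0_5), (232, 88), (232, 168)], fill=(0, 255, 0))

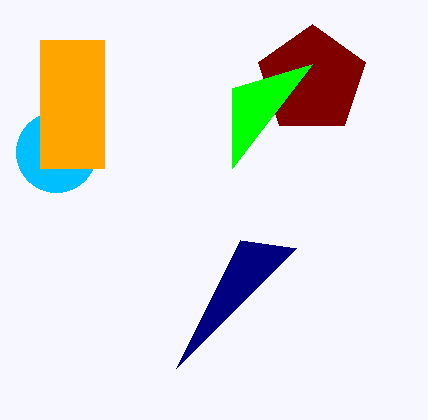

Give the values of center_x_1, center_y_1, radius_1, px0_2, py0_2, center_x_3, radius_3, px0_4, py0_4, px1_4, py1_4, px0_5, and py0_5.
center_x_1 = 56, center_y_1 = 152, radius_1 = 40, px0_2 = 176, py0_2 = 368, center_x_3 = 312, radius_3 = 56, px0_4 = 40, py0_4 = 40, px1_4 = 104, py1_4 = 168, px0_5 = 312, py0_5 = 64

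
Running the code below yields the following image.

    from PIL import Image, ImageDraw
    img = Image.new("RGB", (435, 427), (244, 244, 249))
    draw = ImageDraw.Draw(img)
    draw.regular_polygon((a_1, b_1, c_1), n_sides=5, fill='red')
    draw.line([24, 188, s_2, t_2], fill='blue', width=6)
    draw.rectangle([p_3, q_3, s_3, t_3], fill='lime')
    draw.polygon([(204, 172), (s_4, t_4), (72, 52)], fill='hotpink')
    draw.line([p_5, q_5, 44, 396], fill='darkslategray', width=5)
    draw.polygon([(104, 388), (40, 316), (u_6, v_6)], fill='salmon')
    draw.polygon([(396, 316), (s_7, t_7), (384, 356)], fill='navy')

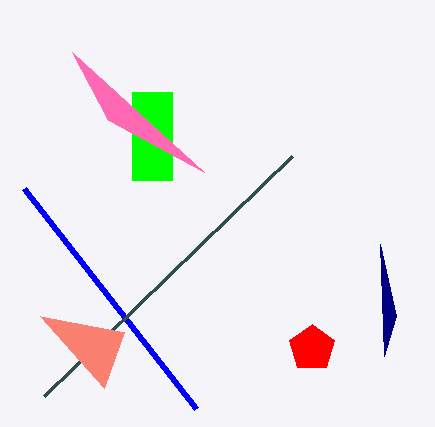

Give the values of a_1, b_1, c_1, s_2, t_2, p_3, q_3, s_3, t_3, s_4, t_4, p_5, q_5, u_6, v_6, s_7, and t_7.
a_1 = 312
b_1 = 348
c_1 = 24
s_2 = 196
t_2 = 408
p_3 = 132
q_3 = 92
s_3 = 172
t_3 = 180
s_4 = 108
t_4 = 120
p_5 = 292
q_5 = 156
u_6 = 124
v_6 = 332
s_7 = 380
t_7 = 244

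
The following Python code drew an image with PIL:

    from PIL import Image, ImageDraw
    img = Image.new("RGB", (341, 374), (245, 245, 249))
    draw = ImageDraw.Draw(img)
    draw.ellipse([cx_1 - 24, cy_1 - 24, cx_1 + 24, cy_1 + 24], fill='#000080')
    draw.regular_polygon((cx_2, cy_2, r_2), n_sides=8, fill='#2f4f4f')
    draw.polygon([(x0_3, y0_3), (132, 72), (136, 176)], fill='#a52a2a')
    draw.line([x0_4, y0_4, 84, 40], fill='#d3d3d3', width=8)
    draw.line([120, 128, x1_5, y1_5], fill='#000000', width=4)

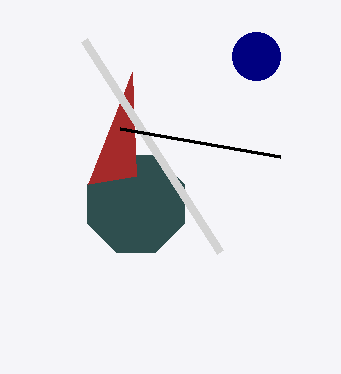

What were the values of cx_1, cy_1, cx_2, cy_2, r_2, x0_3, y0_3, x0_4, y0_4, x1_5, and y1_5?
cx_1 = 256, cy_1 = 56, cx_2 = 136, cy_2 = 204, r_2 = 52, x0_3 = 88, y0_3 = 184, x0_4 = 220, y0_4 = 252, x1_5 = 280, y1_5 = 156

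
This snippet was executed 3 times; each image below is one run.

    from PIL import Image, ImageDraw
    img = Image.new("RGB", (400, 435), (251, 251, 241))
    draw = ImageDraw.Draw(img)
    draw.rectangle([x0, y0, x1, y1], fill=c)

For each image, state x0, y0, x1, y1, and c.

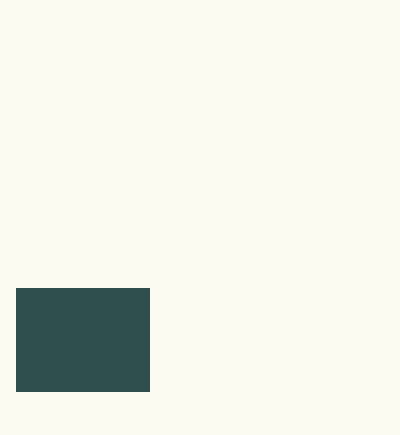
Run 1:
x0 = 16, y0 = 288, x1 = 149, y1 = 391, c = 'darkslategray'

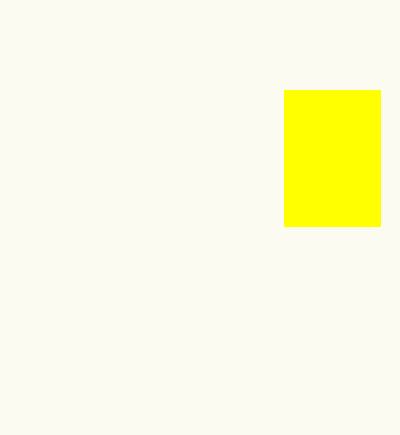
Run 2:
x0 = 284, y0 = 90, x1 = 380, y1 = 226, c = 'yellow'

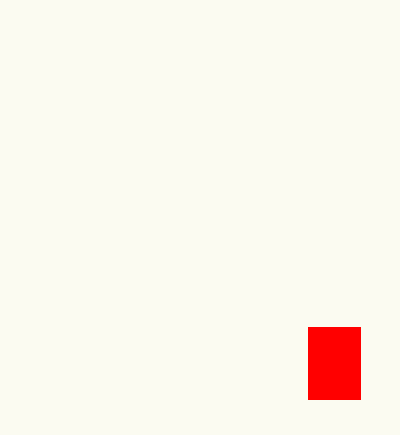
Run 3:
x0 = 308, y0 = 327, x1 = 360, y1 = 399, c = 'red'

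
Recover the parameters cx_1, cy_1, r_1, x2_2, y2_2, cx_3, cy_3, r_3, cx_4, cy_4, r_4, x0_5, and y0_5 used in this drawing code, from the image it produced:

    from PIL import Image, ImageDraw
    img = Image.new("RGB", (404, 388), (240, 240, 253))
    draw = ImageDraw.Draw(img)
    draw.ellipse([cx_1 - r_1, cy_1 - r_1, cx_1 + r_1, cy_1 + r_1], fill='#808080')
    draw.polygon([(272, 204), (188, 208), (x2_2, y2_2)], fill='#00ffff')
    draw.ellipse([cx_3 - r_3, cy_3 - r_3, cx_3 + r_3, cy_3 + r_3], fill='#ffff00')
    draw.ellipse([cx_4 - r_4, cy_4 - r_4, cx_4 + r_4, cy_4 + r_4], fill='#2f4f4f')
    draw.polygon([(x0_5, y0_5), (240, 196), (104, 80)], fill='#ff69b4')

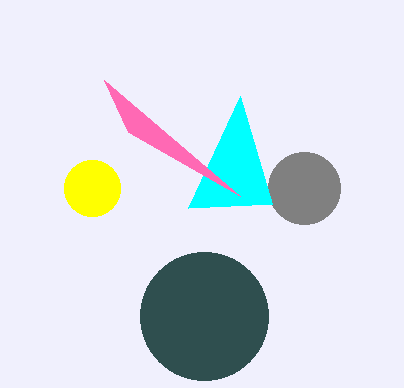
cx_1 = 304; cy_1 = 188; r_1 = 36; x2_2 = 240; y2_2 = 96; cx_3 = 92; cy_3 = 188; r_3 = 28; cx_4 = 204; cy_4 = 316; r_4 = 64; x0_5 = 128; y0_5 = 132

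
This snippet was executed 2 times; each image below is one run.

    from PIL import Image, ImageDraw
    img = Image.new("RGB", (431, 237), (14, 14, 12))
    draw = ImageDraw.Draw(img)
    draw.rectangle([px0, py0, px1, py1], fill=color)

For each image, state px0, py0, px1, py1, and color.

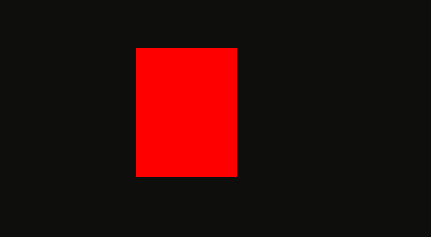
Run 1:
px0 = 136
py0 = 48
px1 = 236
py1 = 176
color = 'red'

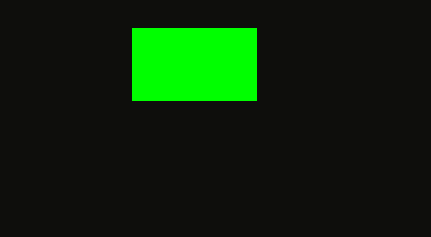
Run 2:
px0 = 132
py0 = 28
px1 = 256
py1 = 100
color = 'lime'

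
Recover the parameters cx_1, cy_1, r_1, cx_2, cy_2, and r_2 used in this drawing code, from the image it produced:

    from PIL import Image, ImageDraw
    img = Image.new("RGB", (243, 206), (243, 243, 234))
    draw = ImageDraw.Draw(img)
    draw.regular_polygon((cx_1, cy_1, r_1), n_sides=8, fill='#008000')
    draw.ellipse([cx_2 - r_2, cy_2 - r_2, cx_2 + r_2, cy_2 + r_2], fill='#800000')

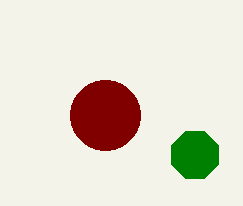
cx_1 = 195; cy_1 = 155; r_1 = 25; cx_2 = 105; cy_2 = 115; r_2 = 35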